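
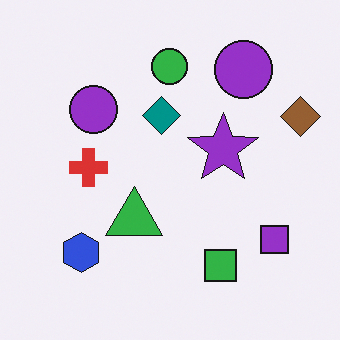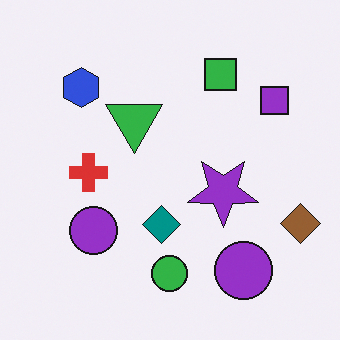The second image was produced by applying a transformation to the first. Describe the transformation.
It was flipped vertically (top ↔ bottom).

The green circle is in the top of the first image and the bottom of the second — shapes on opposite sides of the horizontal midline have swapped in a mirror flip.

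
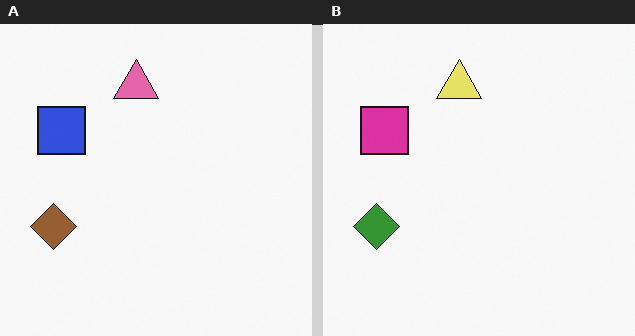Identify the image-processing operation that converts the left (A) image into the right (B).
The transformation is: hue-shifted through roughly a third of the color wheel.

Every shape's color has rotated by the same amount around the hue wheel — a uniform hue shift.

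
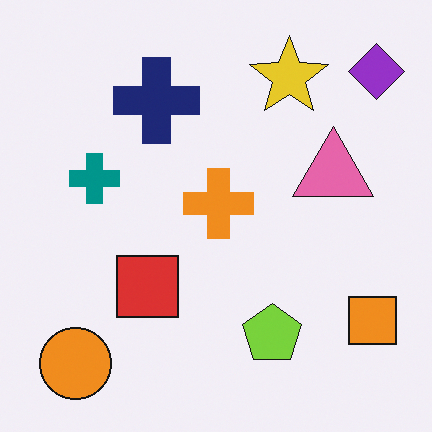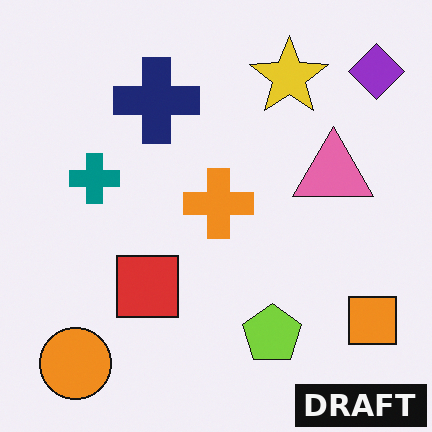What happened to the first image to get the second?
The transformation is: watermarked with the text "DRAFT" in the lower-right corner.

A dark label reading "DRAFT" appears in the lower-right corner.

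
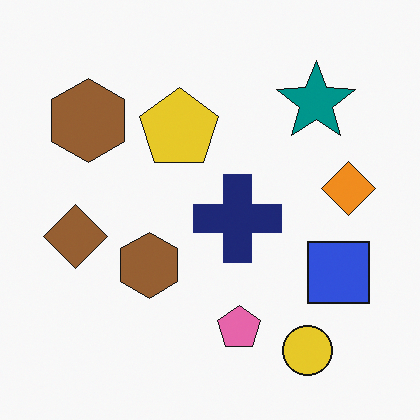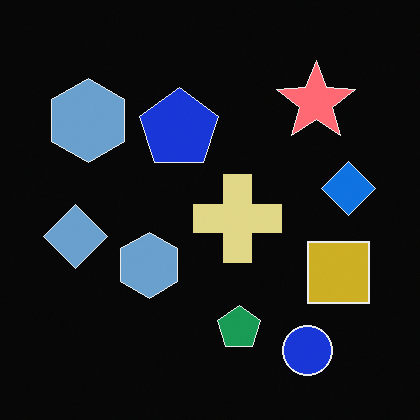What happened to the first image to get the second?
The second image is the first color-inverted (negative).

The light background has become dark and every shape's color is its complement — a photographic negative.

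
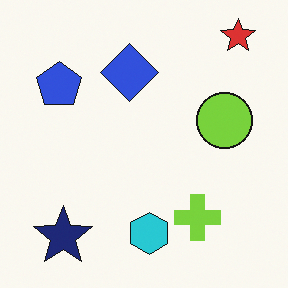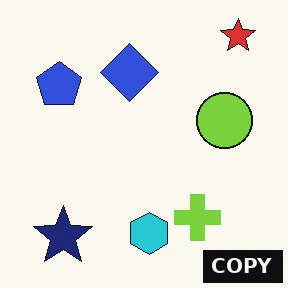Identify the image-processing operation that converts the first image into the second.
This is the original image watermarked with the text "COPY" in the lower-right corner.

A dark label reading "COPY" appears in the lower-right corner.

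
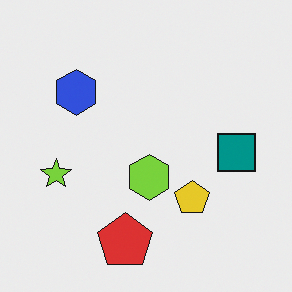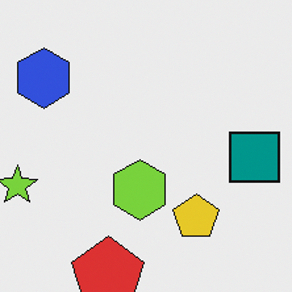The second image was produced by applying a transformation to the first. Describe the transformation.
The image was cropped to a modestly smaller region and rescaled.

The visible shapes are larger and the field of view is narrower; shapes near the original edges may be partly or wholly outside the frame — a crop-and-rescale.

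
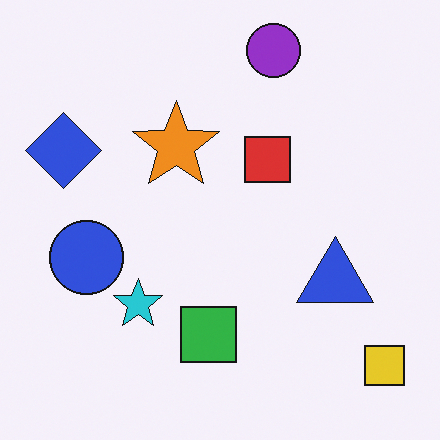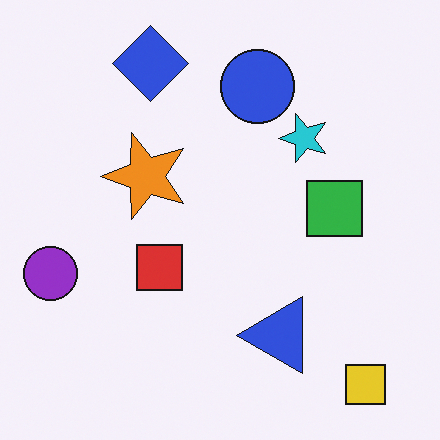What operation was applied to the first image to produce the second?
The image was transposed (reflected across the top-left ↔ bottom-right diagonal).

Shapes have swapped their row and column positions — what was in the top-right is now in the bottom-left — a diagonal reflection.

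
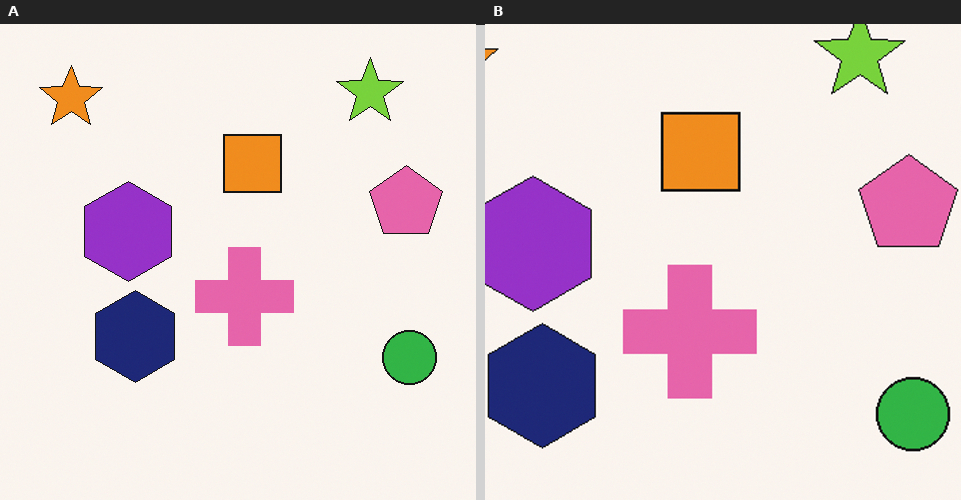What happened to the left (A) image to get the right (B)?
It was cropped slightly and scaled back up.

The visible shapes are larger and the field of view is narrower; shapes near the original edges may be partly or wholly outside the frame — a crop-and-rescale.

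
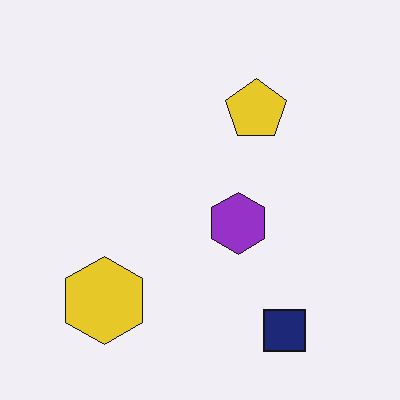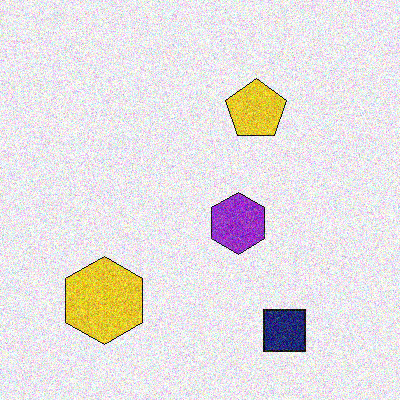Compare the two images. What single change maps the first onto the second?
This is the original image degraded with strong gaussian noise.

Random speckle covers the whole image, including the flat background.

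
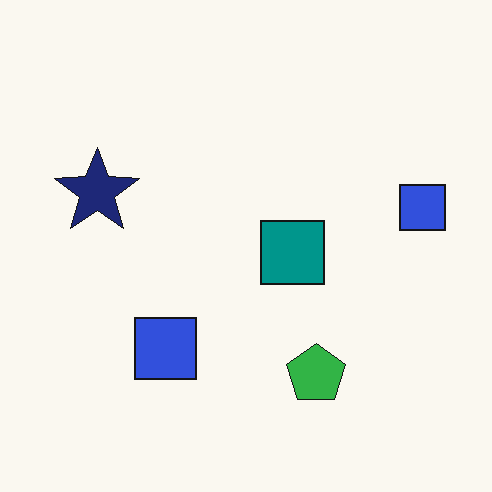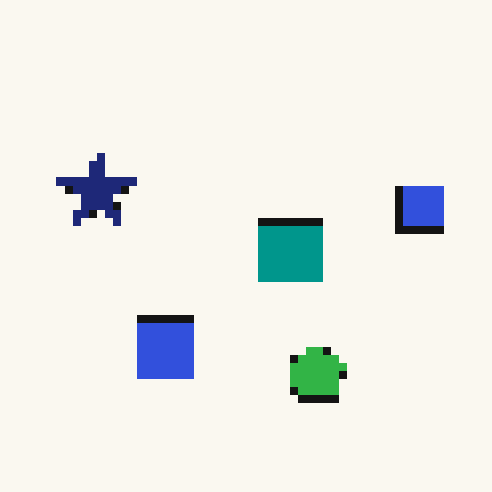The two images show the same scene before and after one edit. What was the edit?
The second image is the first moderately pixelated.

Shapes are reduced to large square blocks; fine edges and outlines are lost — a downscale-then-upscale (mosaic) effect.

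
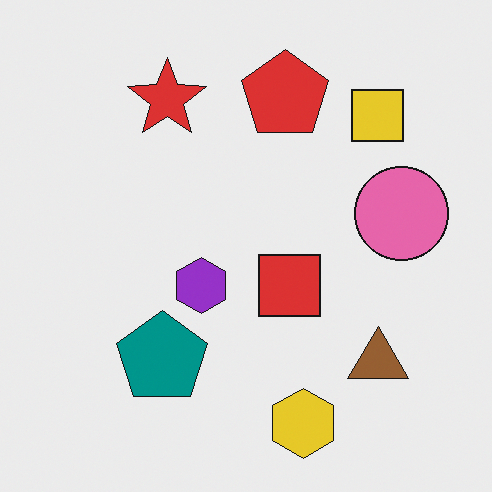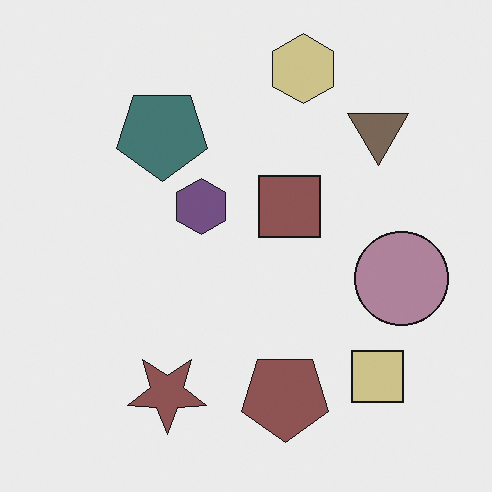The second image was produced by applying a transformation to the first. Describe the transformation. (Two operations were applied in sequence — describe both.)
It was made much more muted (saturation change), then flipped vertically (top ↔ bottom).

All colors are more muted and greyish — a global saturation change. The yellow hexagon is in the bottom of the first image and the top of the second — shapes on opposite sides of the horizontal midline have swapped in a mirror flip.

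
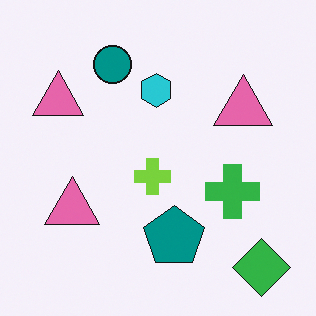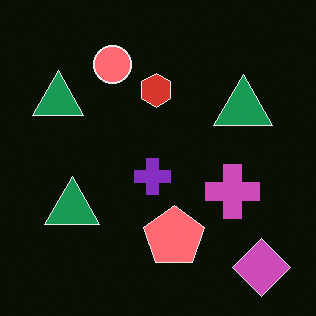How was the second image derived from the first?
The transformation is: color-inverted (negative).

The light background has become dark and every shape's color is its complement — a photographic negative.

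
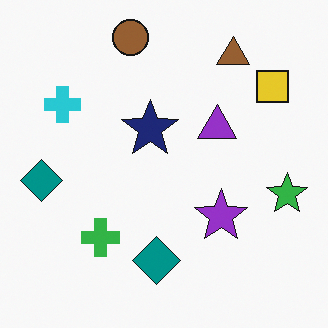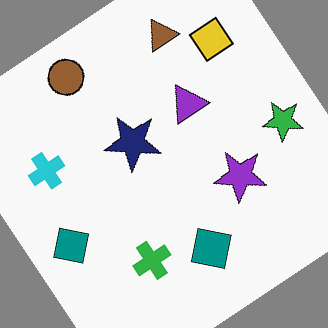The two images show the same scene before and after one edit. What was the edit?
Rotated counter-clockwise by a large amount — several tens of degrees.

Every shape is tilted by the same angle and the image corners show triangular fill wedges — a whole-image rotation by a non-right angle.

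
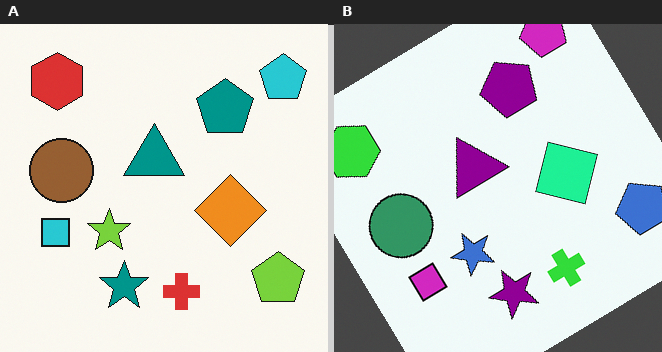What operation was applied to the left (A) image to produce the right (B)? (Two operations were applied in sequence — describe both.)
It was rotated counter-clockwise by a large amount — several tens of degrees, then hue-shifted through roughly a third of the color wheel.

Every shape is tilted by the same angle and the image corners show triangular fill wedges — a whole-image rotation by a non-right angle. Every shape's color has rotated by the same amount around the hue wheel — a uniform hue shift.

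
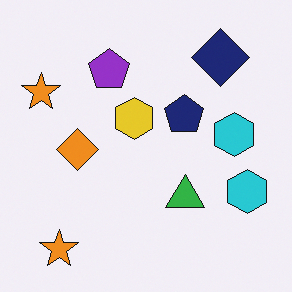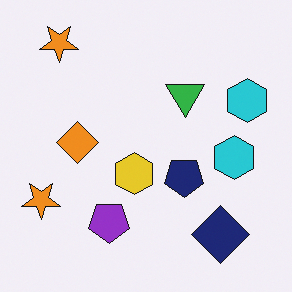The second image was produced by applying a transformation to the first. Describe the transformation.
The transformation is: flipped vertically (top ↔ bottom).

The navy diamond is in the top-right of the first image and the bottom-right of the second — shapes on opposite sides of the horizontal midline have swapped in a mirror flip.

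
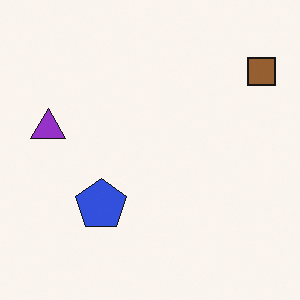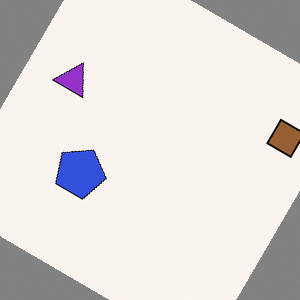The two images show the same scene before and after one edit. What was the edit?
The transformation is: rotated clockwise by a large amount — several tens of degrees.

Every shape is tilted by the same angle and the image corners show triangular fill wedges — a whole-image rotation by a non-right angle.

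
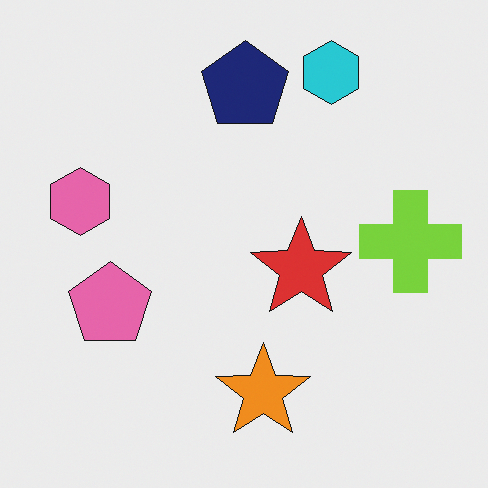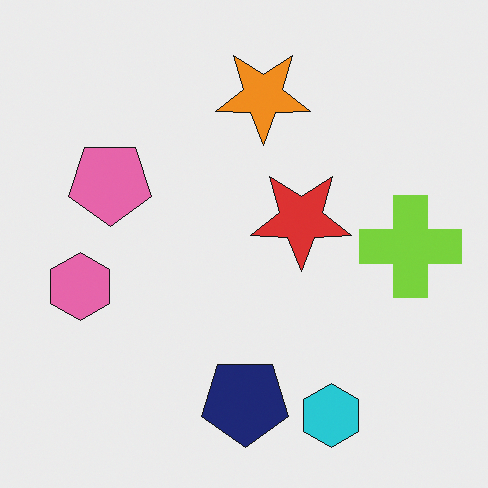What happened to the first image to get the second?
Flipped vertically (top ↔ bottom).

The cyan hexagon is in the top-right of the first image and the bottom-right of the second — shapes on opposite sides of the horizontal midline have swapped in a mirror flip.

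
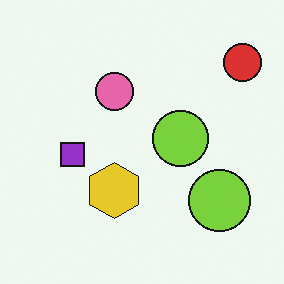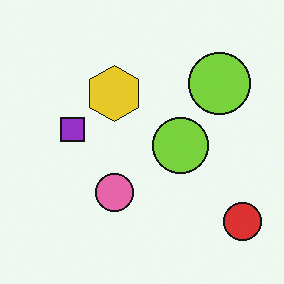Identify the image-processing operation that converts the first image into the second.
The transformation is: flipped vertically (top ↔ bottom).

The red circle is in the top-right of the first image and the bottom-right of the second — shapes on opposite sides of the horizontal midline have swapped in a mirror flip.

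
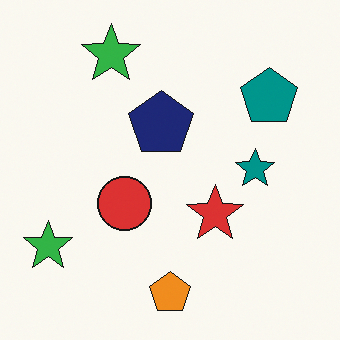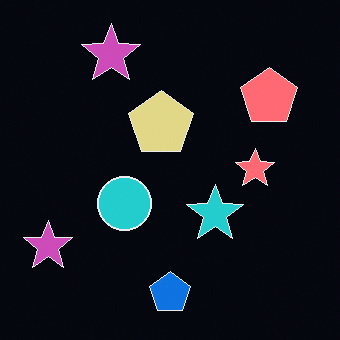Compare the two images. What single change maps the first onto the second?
Color-inverted (negative).

The light background has become dark and every shape's color is its complement — a photographic negative.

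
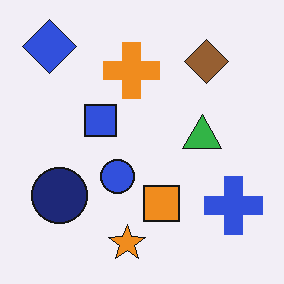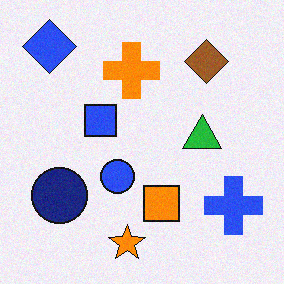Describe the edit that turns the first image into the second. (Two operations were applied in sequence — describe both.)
The second image is the first degraded with light additive noise, then slightly oversaturated.

Random speckle covers the whole image, including the flat background. All colors are more vivid — a global saturation change.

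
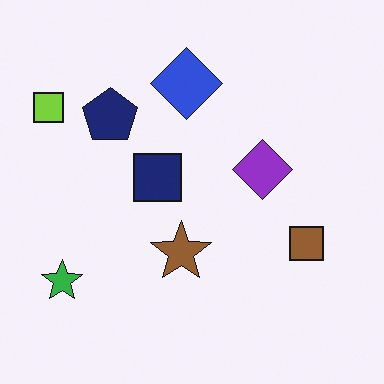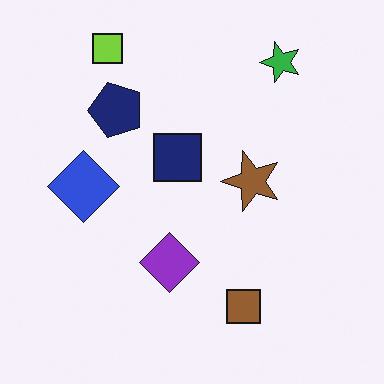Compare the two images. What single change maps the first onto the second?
The transformation is: transposed (reflected across the top-left ↔ bottom-right diagonal).

Shapes have swapped their row and column positions — what was in the top-right is now in the bottom-left — a diagonal reflection.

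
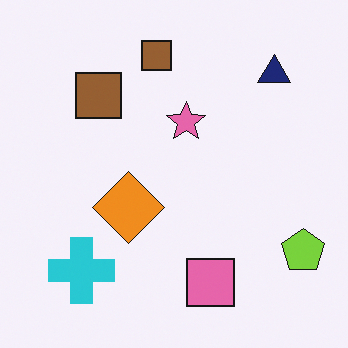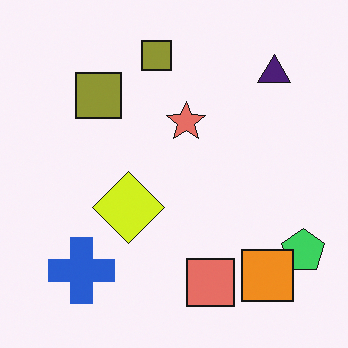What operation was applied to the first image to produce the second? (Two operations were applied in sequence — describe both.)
The image was hue-shifted by a small amount, then overlaid with an additional orange square.

Every shape's color has rotated by the same amount around the hue wheel — a uniform hue shift. An orange square appears in the second image that is absent from the first.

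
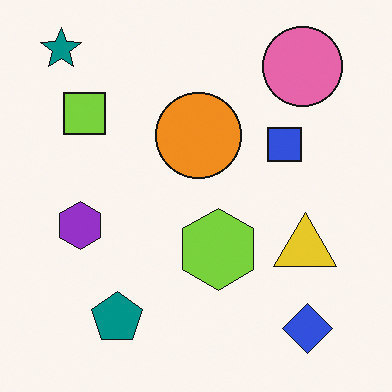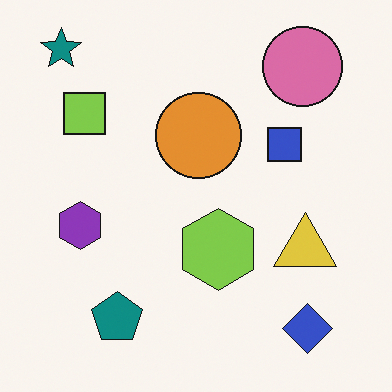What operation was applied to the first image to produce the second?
Slightly desaturated.

All colors are more muted and greyish — a global saturation change.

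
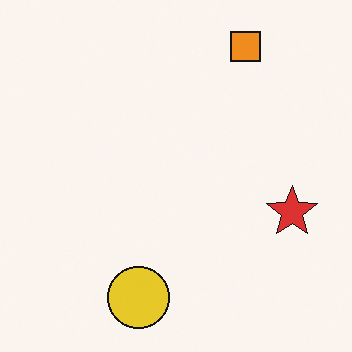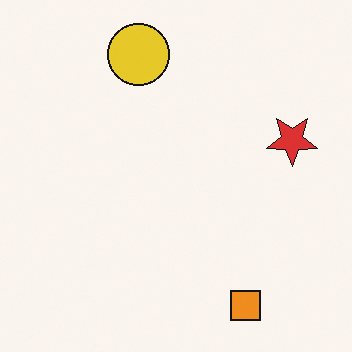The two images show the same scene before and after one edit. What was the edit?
The transformation is: flipped vertically (top ↔ bottom).

The orange square is in the top-right of the first image and the bottom-right of the second — shapes on opposite sides of the horizontal midline have swapped in a mirror flip.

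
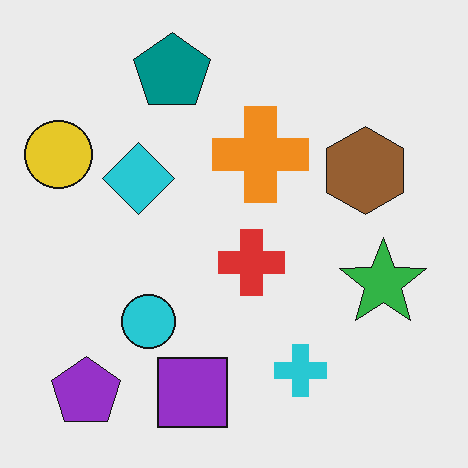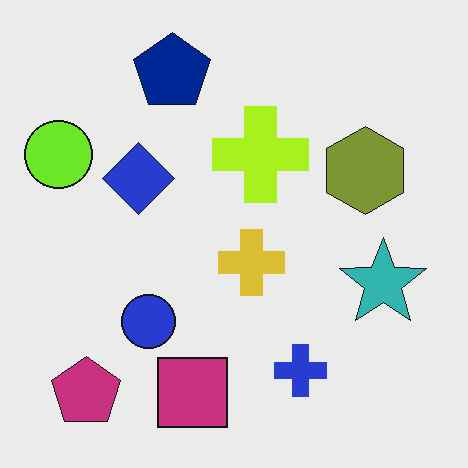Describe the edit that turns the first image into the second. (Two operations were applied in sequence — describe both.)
The image was hue-shifted slightly, then given moderate JPEG compression.

Every shape's color has rotated by the same amount around the hue wheel — a uniform hue shift. Blocky 8×8 compression artifacts appear around shape edges and the flat background shows ringing — characteristic JPEG degradation.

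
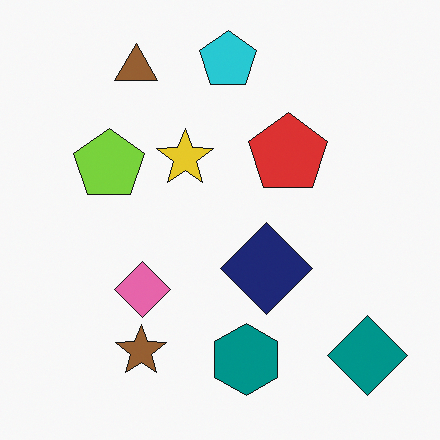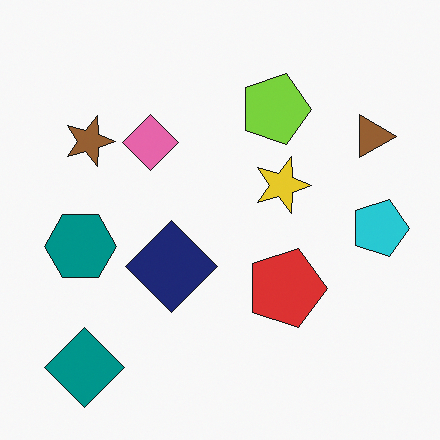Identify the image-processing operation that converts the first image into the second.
This is the original image rotated 90° clockwise.

The teal diamond sits in the bottom-right of the first image and the bottom-left of the second — consistent with a whole-image 90° clockwise rotation.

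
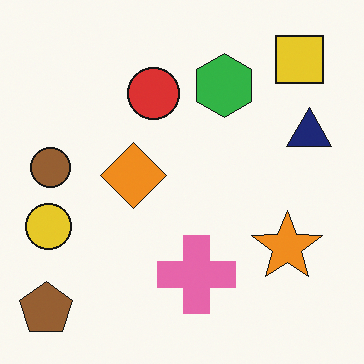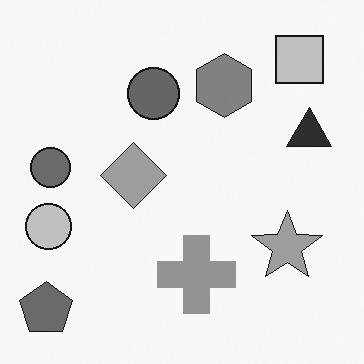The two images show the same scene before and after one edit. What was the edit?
The transformation is: converted to grayscale.

All color is removed — every shape is now a shade of grey.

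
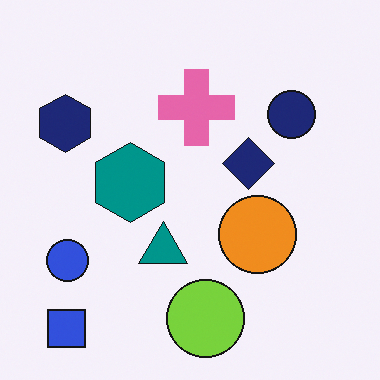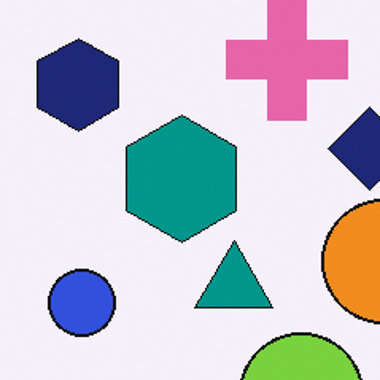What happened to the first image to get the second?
This is the original image cropped slightly and scaled back up.

The visible shapes are larger and the field of view is narrower; shapes near the original edges may be partly or wholly outside the frame — a crop-and-rescale.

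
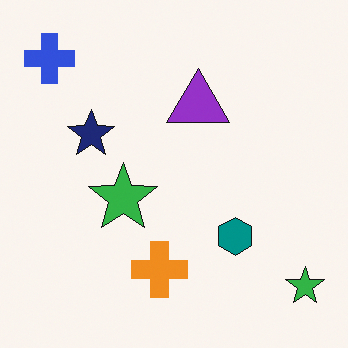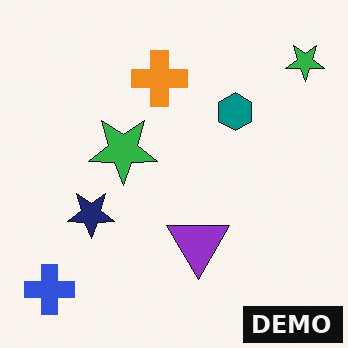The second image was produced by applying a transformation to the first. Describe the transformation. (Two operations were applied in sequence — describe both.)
The transformation is: flipped vertically (top ↔ bottom), then watermarked with the text "DEMO" in the lower-right corner.

The blue cross is in the top-left of the first image and the bottom-left of the second — shapes on opposite sides of the horizontal midline have swapped in a mirror flip. A dark label reading "DEMO" appears in the lower-right corner.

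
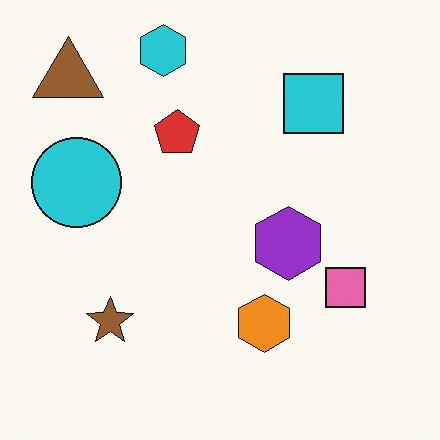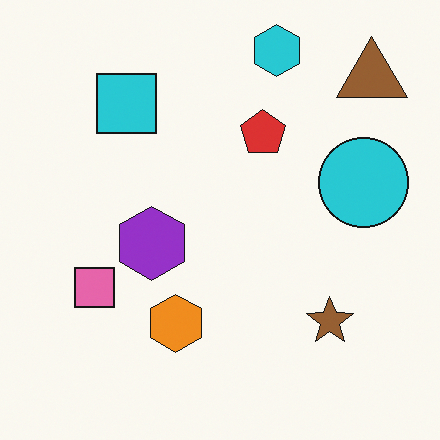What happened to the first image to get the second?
The transformation is: flipped horizontally (left ↔ right).

The brown triangle is in the top-left of the first image and the top-right of the second — shapes on opposite sides of the vertical midline have swapped in a mirror flip.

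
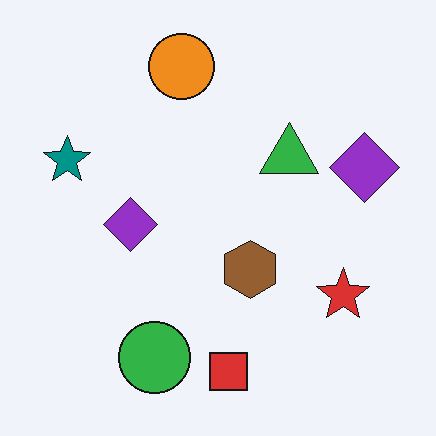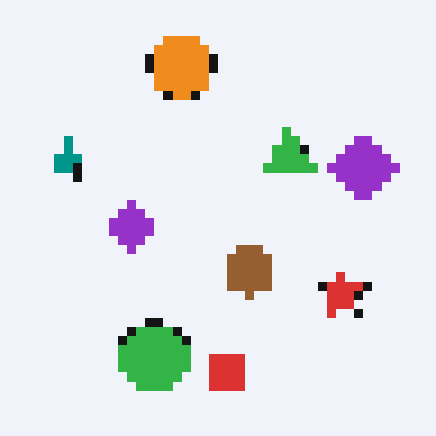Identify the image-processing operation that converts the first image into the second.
The image was heavily pixelated into large blocks.

Shapes are reduced to large square blocks; fine edges and outlines are lost — a downscale-then-upscale (mosaic) effect.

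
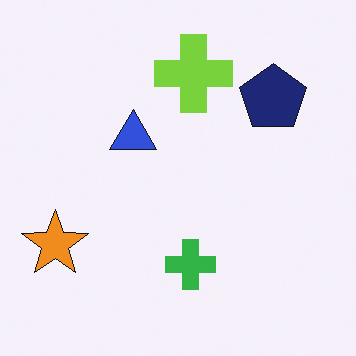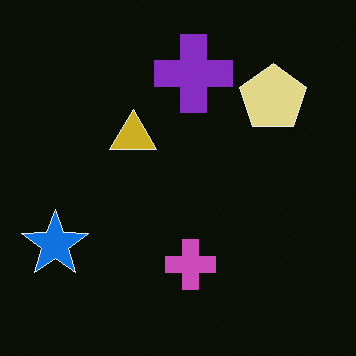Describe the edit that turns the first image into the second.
It was color-inverted (negative).

The light background has become dark and every shape's color is its complement — a photographic negative.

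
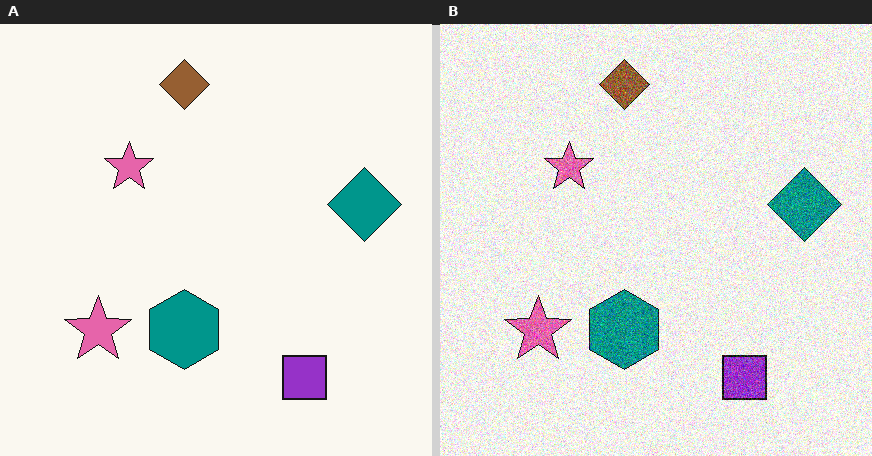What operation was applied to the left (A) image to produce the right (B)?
Degraded with heavy additive noise.

Random speckle covers the whole image, including the flat background.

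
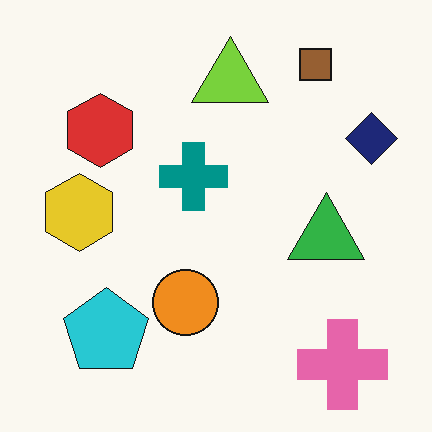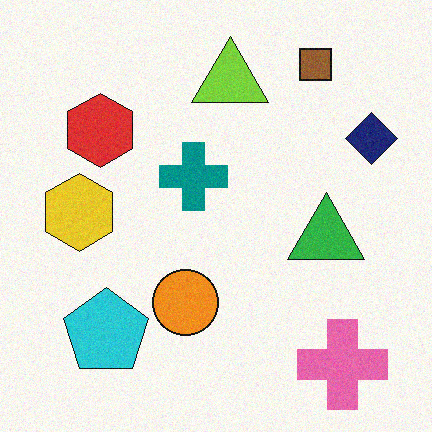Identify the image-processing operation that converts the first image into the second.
It was degraded with light additive noise.

Random speckle covers the whole image, including the flat background.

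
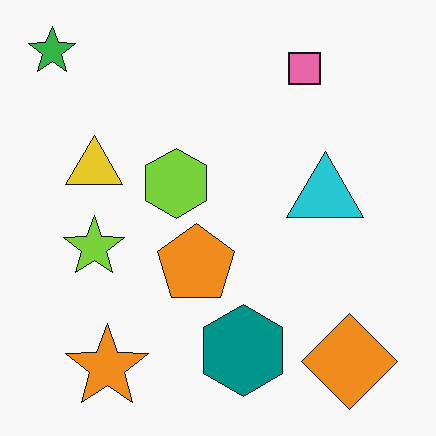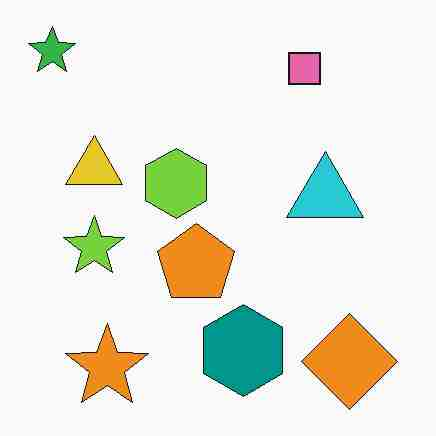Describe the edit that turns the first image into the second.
Heavily JPEG-compressed with obvious blocking artifacts.

Blocky 8×8 compression artifacts appear around shape edges and the flat background shows ringing — characteristic JPEG degradation.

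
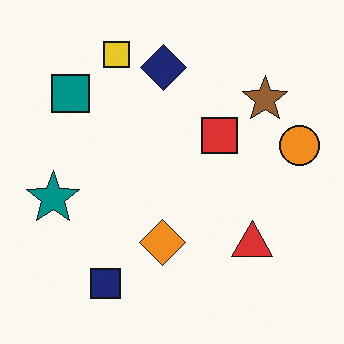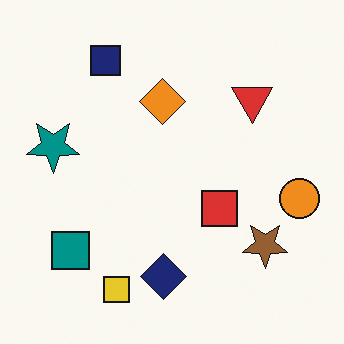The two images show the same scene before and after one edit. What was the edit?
The second image is the first flipped vertically (top ↔ bottom).

The yellow square is in the top of the first image and the bottom of the second — shapes on opposite sides of the horizontal midline have swapped in a mirror flip.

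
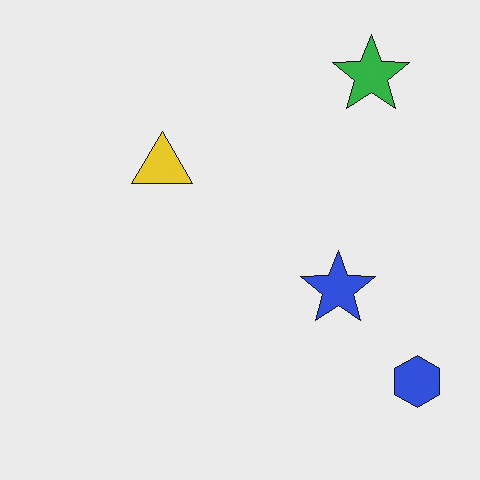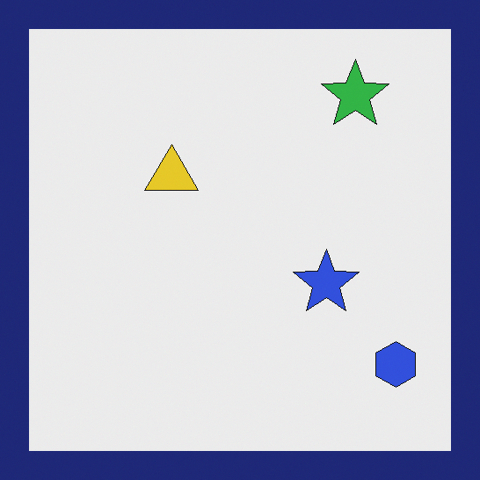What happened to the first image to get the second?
It was framed with a navy border.

A solid navy frame runs around the edge of the second image, with the content slightly shrunk inside it.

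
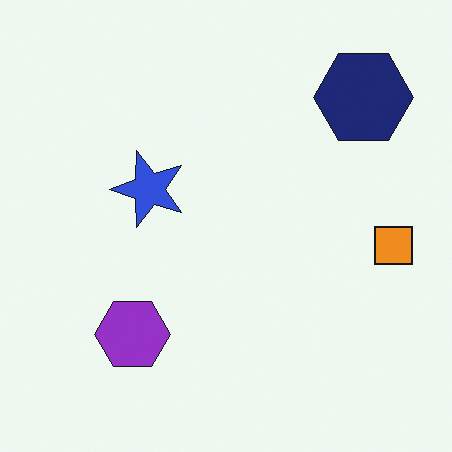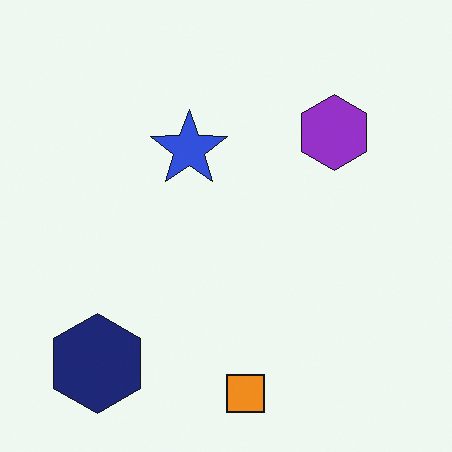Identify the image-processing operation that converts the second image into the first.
This is the original image transposed (reflected across the top-left ↔ bottom-right diagonal).

Shapes have swapped their row and column positions — what was in the top-right is now in the bottom-left — a diagonal reflection.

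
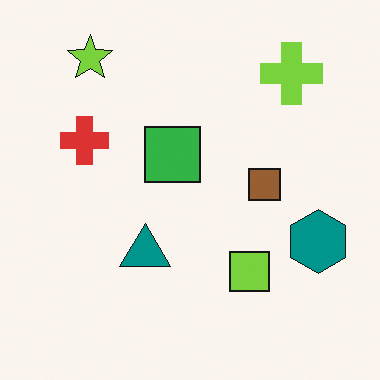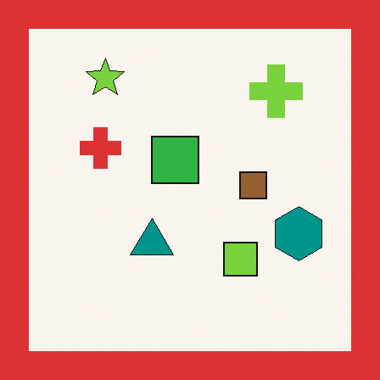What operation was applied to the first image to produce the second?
The transformation is: framed with a red border.

A solid red frame runs around the edge of the second image, with the content slightly shrunk inside it.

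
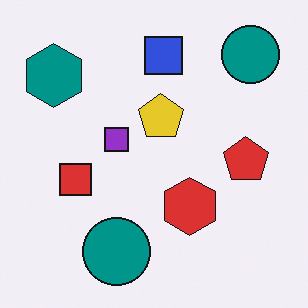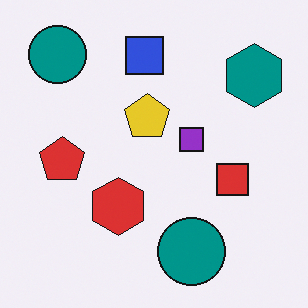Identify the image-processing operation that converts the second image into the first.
The first image is the second flipped horizontally (left ↔ right).

The teal hexagon is in the top-right of the second image and the top-left of the first — shapes on opposite sides of the vertical midline have swapped in a mirror flip.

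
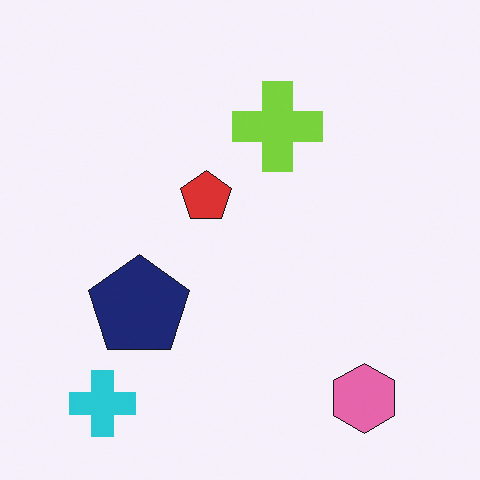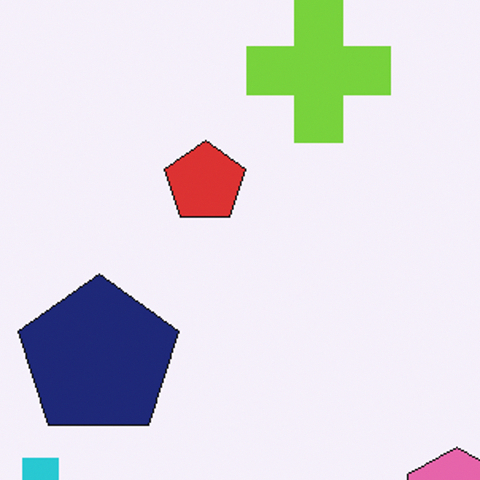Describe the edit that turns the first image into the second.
The second image is the first cropped to a modestly smaller region and rescaled.

The visible shapes are larger and the field of view is narrower; shapes near the original edges may be partly or wholly outside the frame — a crop-and-rescale.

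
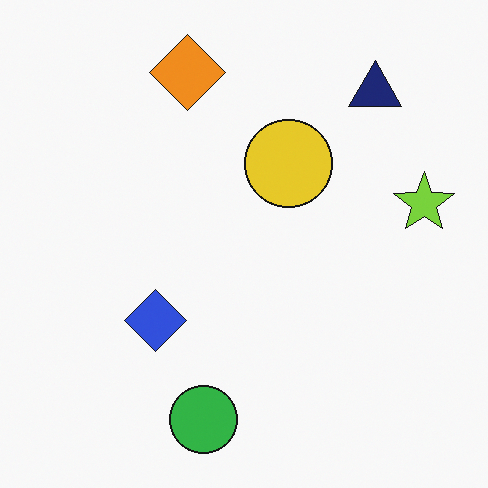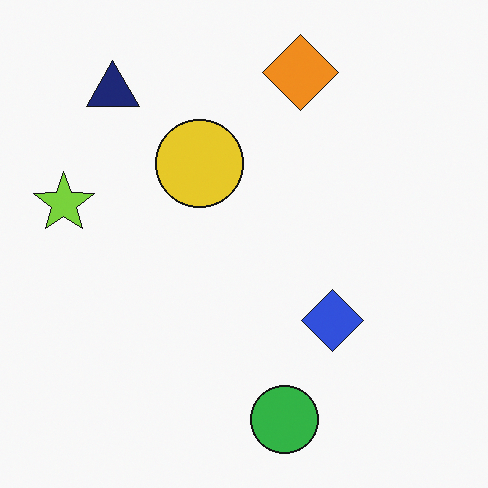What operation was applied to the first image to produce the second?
Flipped horizontally (left ↔ right).

The lime star is in the right of the first image and the left of the second — shapes on opposite sides of the vertical midline have swapped in a mirror flip.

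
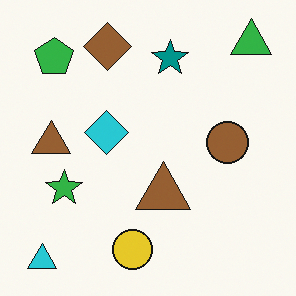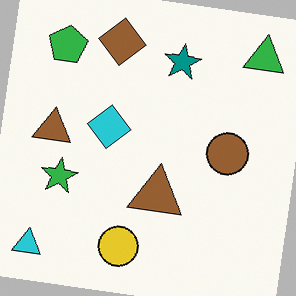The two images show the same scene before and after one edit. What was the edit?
Rotated clockwise by a few degrees.

Every shape is tilted by the same angle and the image corners show triangular fill wedges — a whole-image rotation by a non-right angle.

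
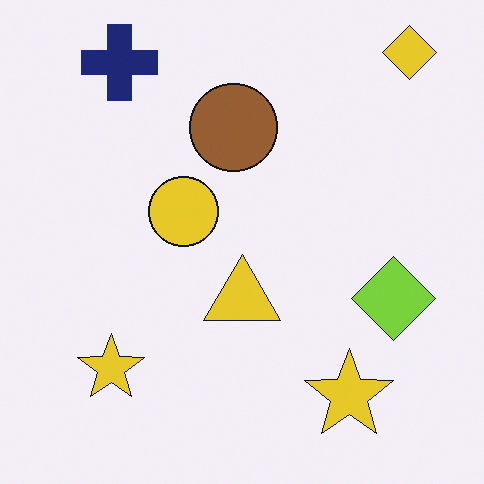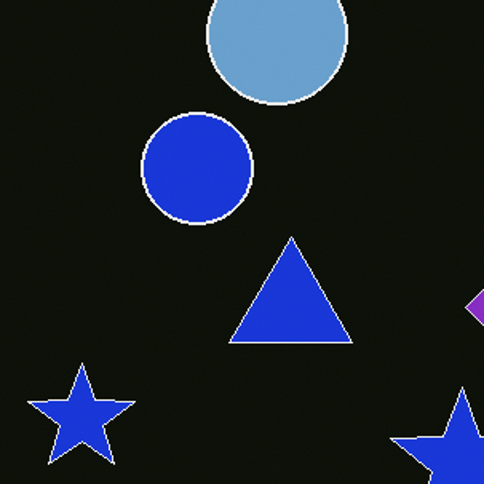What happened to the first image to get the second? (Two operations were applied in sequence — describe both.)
The transformation is: cropped slightly and scaled back up, then color-inverted (negative).

The visible shapes are larger and the field of view is narrower; shapes near the original edges may be partly or wholly outside the frame — a crop-and-rescale. The light background has become dark and every shape's color is its complement — a photographic negative.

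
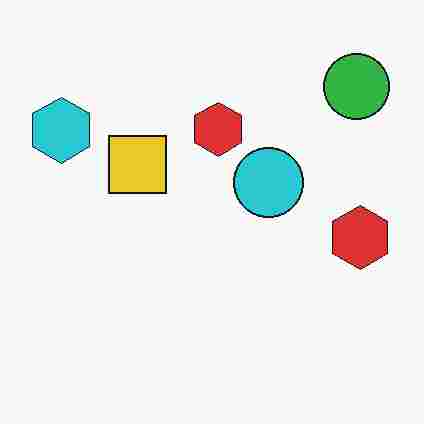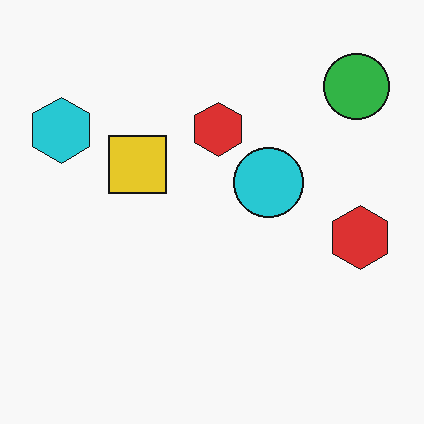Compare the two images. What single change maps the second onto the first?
This is the original image heavily JPEG-compressed with obvious blocking artifacts.

Blocky 8×8 compression artifacts appear around shape edges and the flat background shows ringing — characteristic JPEG degradation.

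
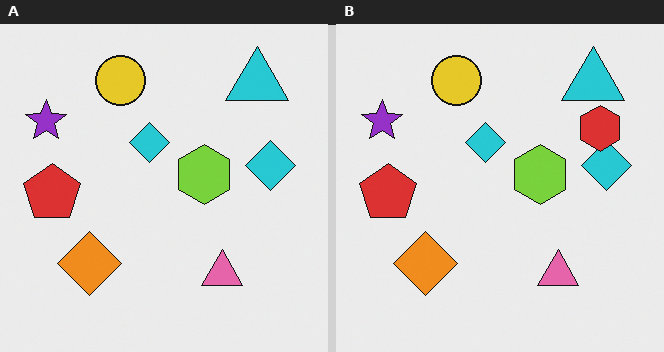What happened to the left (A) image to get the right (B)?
The right (B) image is the left (A) overlaid with an additional red hexagon.

A red hexagon appears in the right (B) image that is absent from the left (A).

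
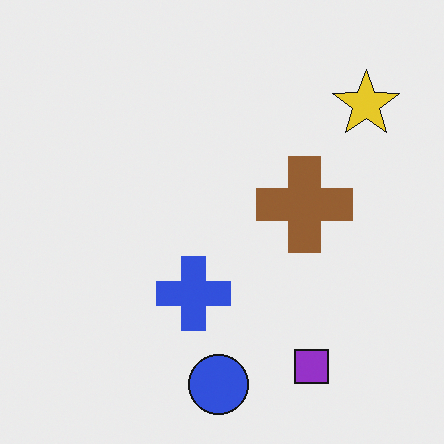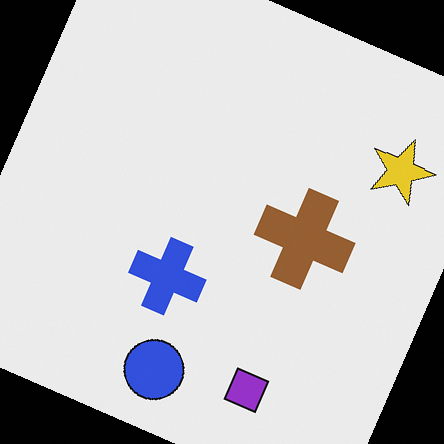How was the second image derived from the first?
Rotated clockwise by a moderate amount.

Every shape is tilted by the same angle and the image corners show triangular fill wedges — a whole-image rotation by a non-right angle.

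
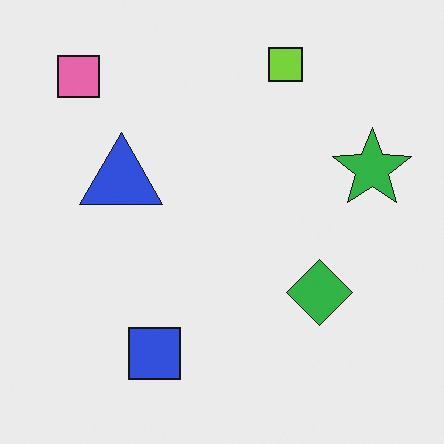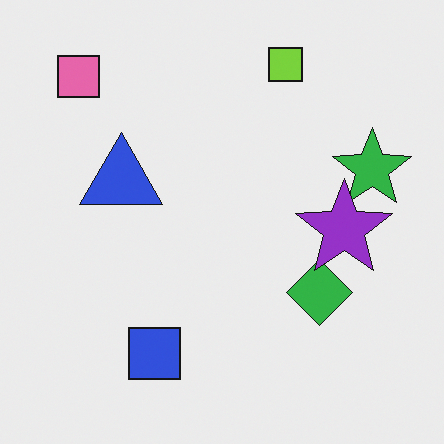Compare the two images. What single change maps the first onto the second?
The transformation is: overlaid with an additional purple star.

A purple star appears in the second image that is absent from the first.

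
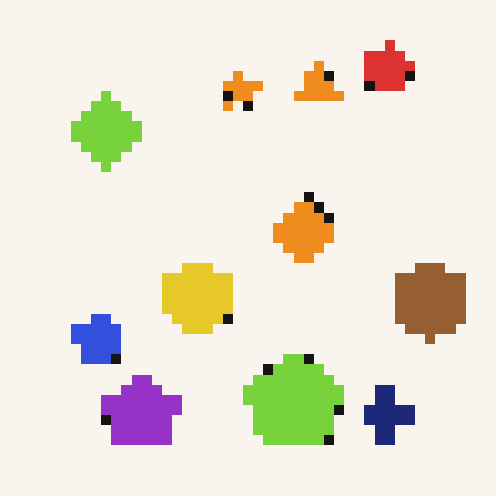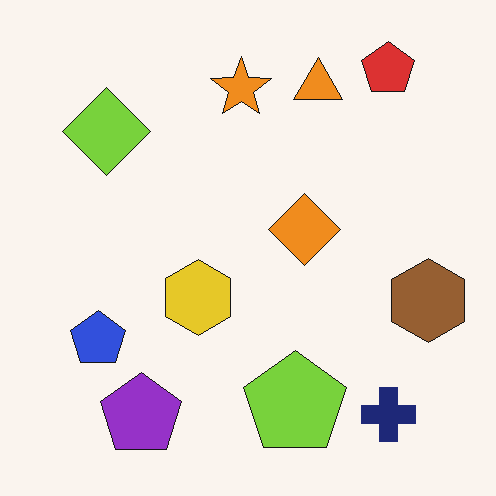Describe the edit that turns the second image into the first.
It was coarsely pixelated.

Shapes are reduced to large square blocks; fine edges and outlines are lost — a downscale-then-upscale (mosaic) effect.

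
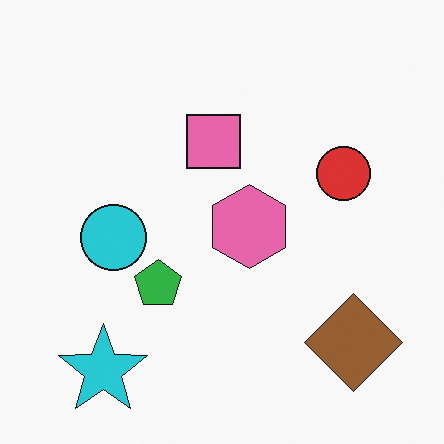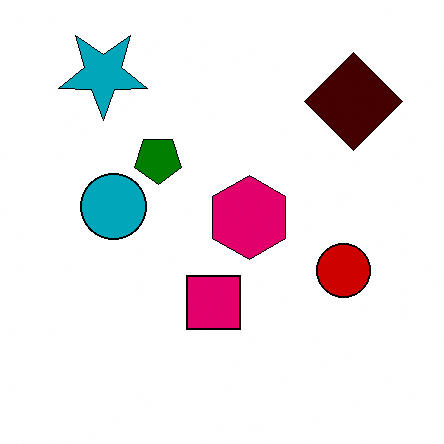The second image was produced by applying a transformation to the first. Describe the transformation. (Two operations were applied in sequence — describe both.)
The second image is the first flipped vertically (top ↔ bottom), then given much higher contrast.

The cyan star is in the bottom-left of the first image and the top-left of the second — shapes on opposite sides of the horizontal midline have swapped in a mirror flip. Tones are pushed away from mid-grey across the whole image — a global contrast change.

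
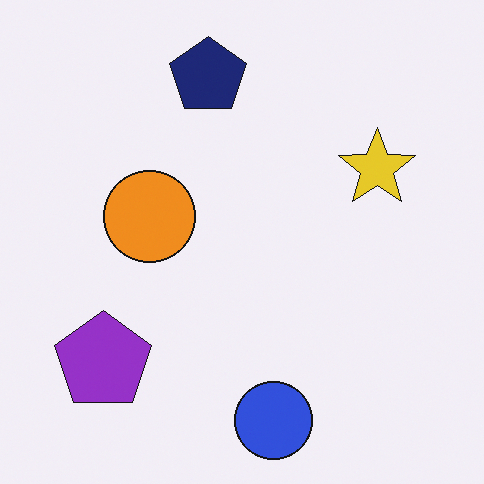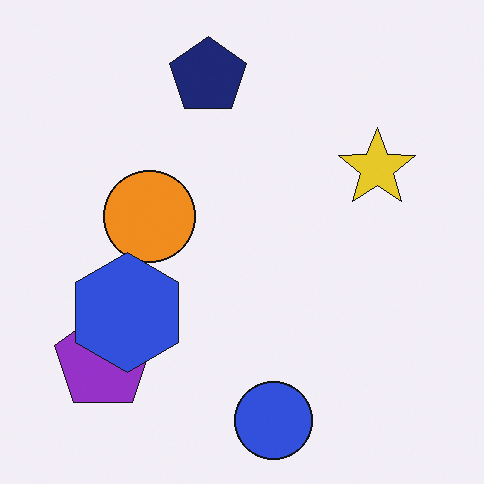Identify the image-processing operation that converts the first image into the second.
Overlaid with an additional blue hexagon.

A blue hexagon appears in the second image that is absent from the first.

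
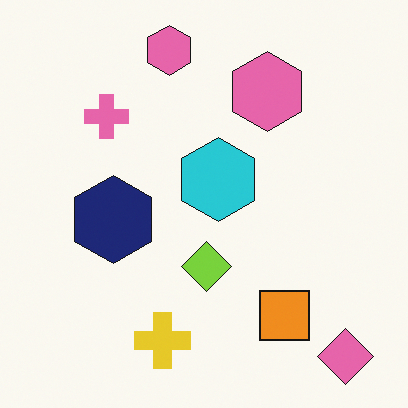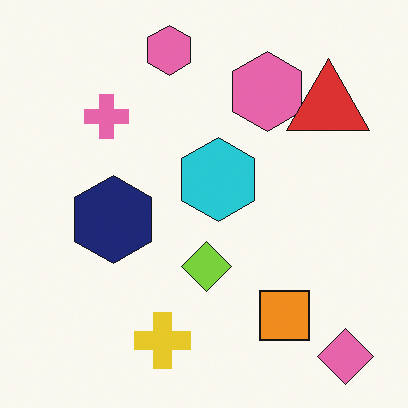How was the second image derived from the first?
The transformation is: overlaid with an additional red triangle.

A red triangle appears in the second image that is absent from the first.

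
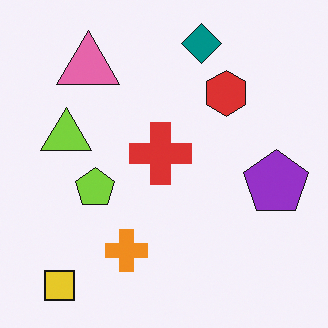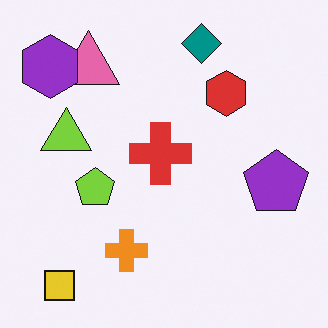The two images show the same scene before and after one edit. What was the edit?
The second image is the first overlaid with an additional purple hexagon.

A purple hexagon appears in the second image that is absent from the first.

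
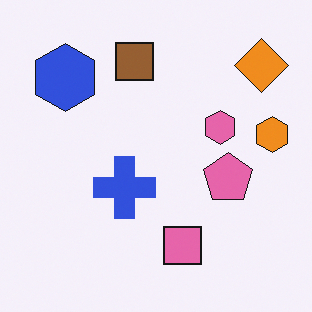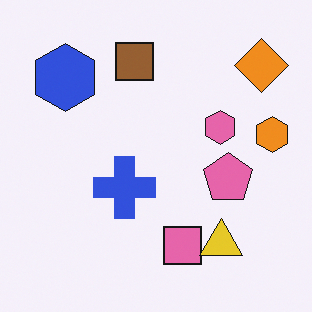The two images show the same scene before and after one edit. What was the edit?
This is the original image overlaid with an additional yellow triangle.

A yellow triangle appears in the second image that is absent from the first.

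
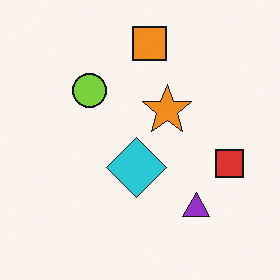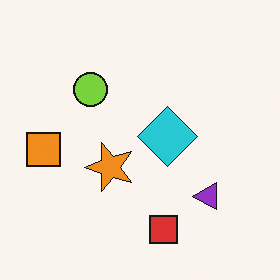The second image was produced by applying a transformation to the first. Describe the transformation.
The image was transposed (reflected across the top-left ↔ bottom-right diagonal).

Shapes have swapped their row and column positions — what was in the top-right is now in the bottom-left — a diagonal reflection.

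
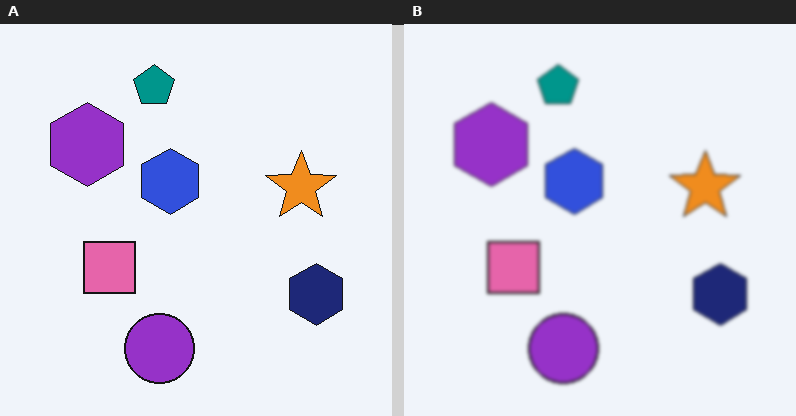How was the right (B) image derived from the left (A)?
Given a subtle gaussian blur.

Shape edges and outlines are uniformly softened across the whole image.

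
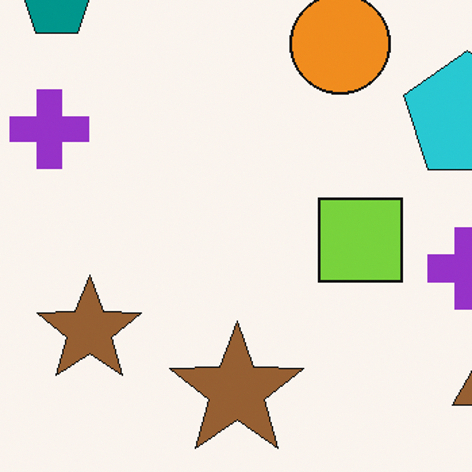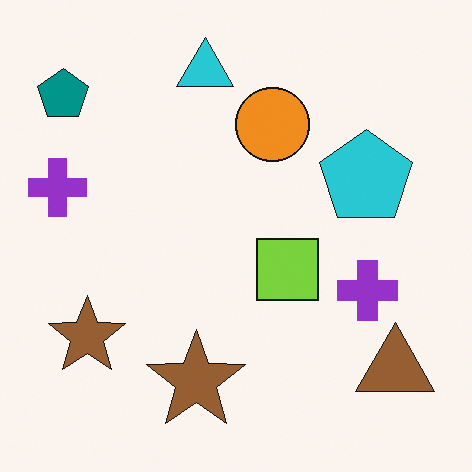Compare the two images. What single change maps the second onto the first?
Cropped slightly and scaled back up.

The visible shapes are larger and the field of view is narrower; shapes near the original edges may be partly or wholly outside the frame — a crop-and-rescale.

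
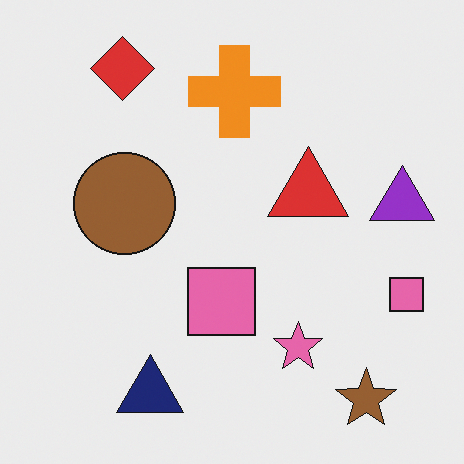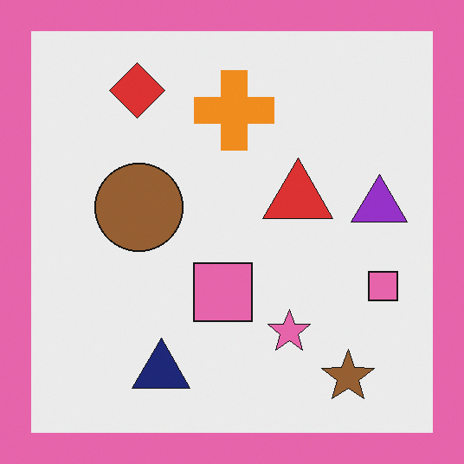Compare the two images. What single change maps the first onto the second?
The image was framed with a pink border.

A solid pink frame runs around the edge of the second image, with the content slightly shrunk inside it.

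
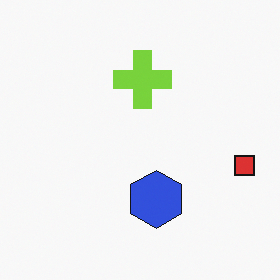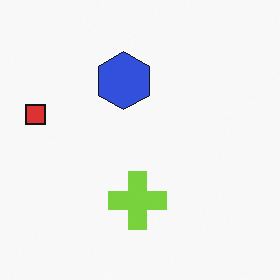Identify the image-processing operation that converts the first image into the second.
The second image is the first rotated 180°.

The red square sits in the right of the first image and the left of the second — consistent with a whole-image 180° rotation.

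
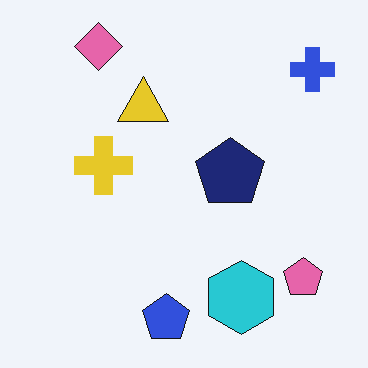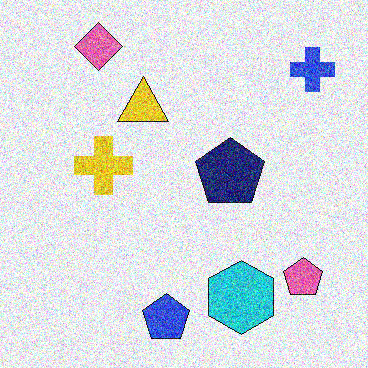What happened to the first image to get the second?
It was degraded with heavy additive noise.

Random speckle covers the whole image, including the flat background.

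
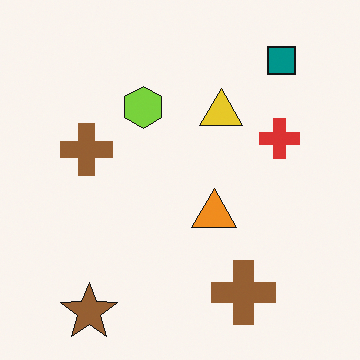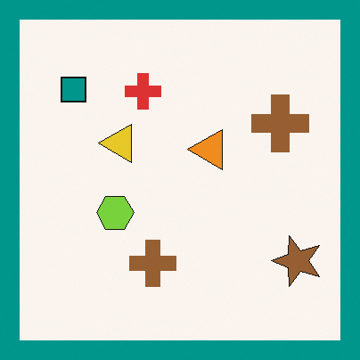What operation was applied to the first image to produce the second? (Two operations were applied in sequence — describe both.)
The image was rotated 90° counter-clockwise, then framed with a teal border.

The brown star sits in the bottom-left of the first image and the bottom-right of the second — consistent with a whole-image 90° counter-clockwise rotation. A solid teal frame runs around the edge of the second image, with the content slightly shrunk inside it.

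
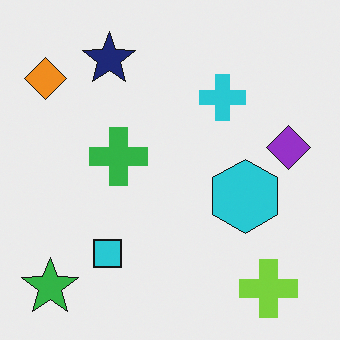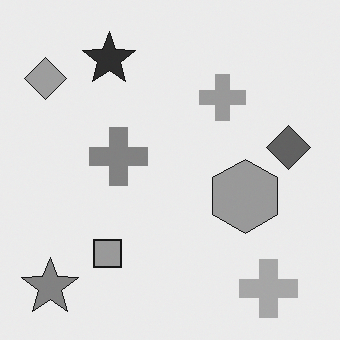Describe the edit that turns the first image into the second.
The image was converted to grayscale.

All color is removed — every shape is now a shade of grey.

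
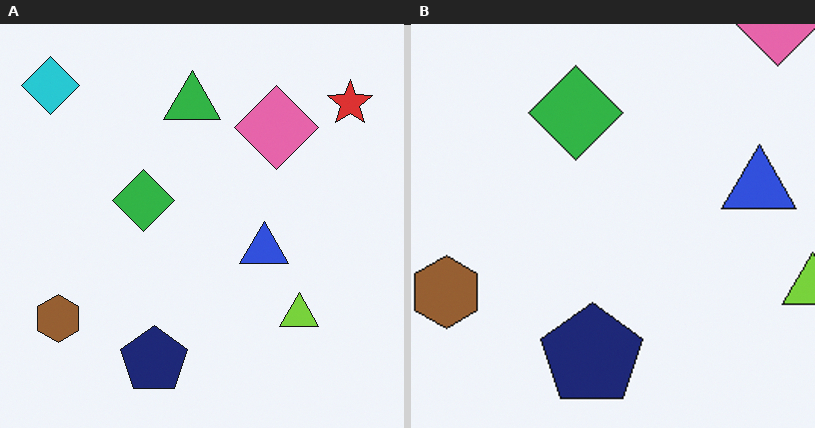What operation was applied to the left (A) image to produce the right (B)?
The image was cropped to a modestly smaller region and rescaled.

The visible shapes are larger and the field of view is narrower; shapes near the original edges may be partly or wholly outside the frame — a crop-and-rescale.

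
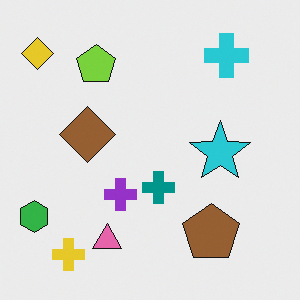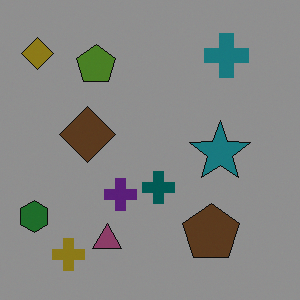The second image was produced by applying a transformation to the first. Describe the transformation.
This is the original image darkened a lot.

Every pixel — background and shapes alike — is uniformly darkened.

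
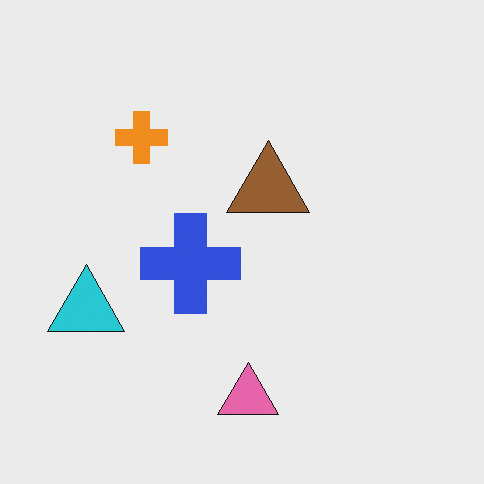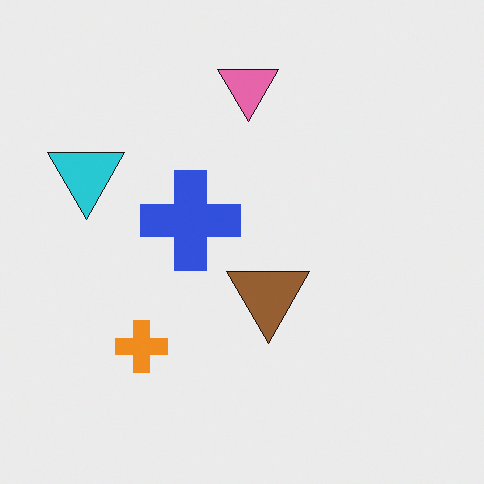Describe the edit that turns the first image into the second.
The second image is the first flipped vertically (top ↔ bottom).

The pink triangle is in the bottom of the first image and the top of the second — shapes on opposite sides of the horizontal midline have swapped in a mirror flip.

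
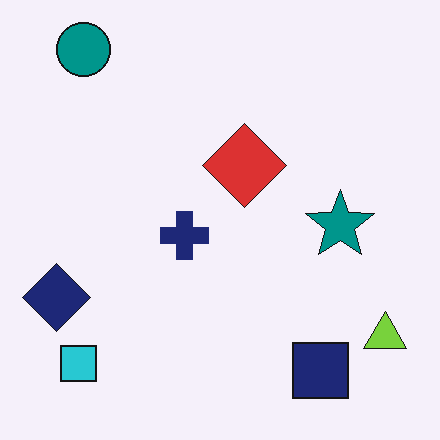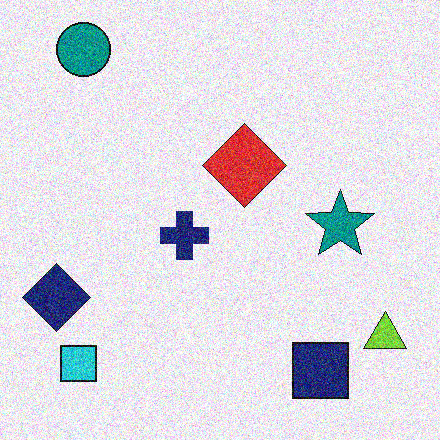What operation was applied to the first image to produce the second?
The second image is the first degraded with strong gaussian noise.

Random speckle covers the whole image, including the flat background.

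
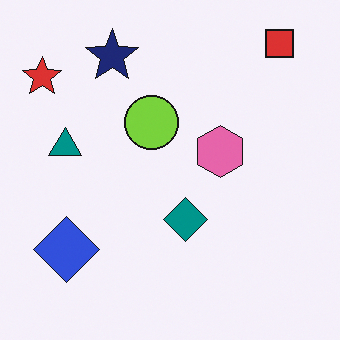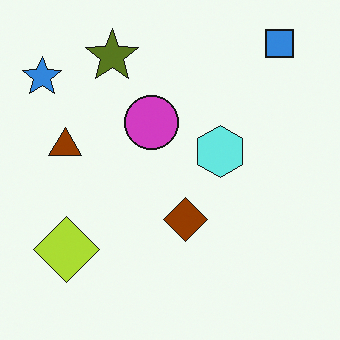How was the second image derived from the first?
This is the original image hue-shifted by a large amount.

Every shape's color has rotated by the same amount around the hue wheel — a uniform hue shift.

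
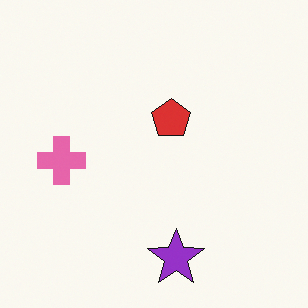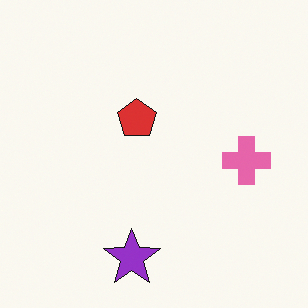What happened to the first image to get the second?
Flipped horizontally (left ↔ right).

The pink cross is in the left of the first image and the right of the second — shapes on opposite sides of the vertical midline have swapped in a mirror flip.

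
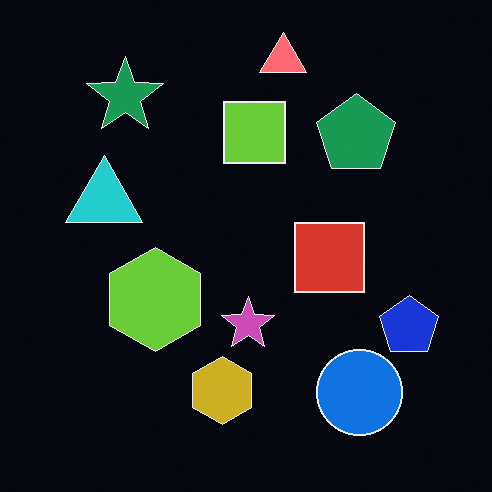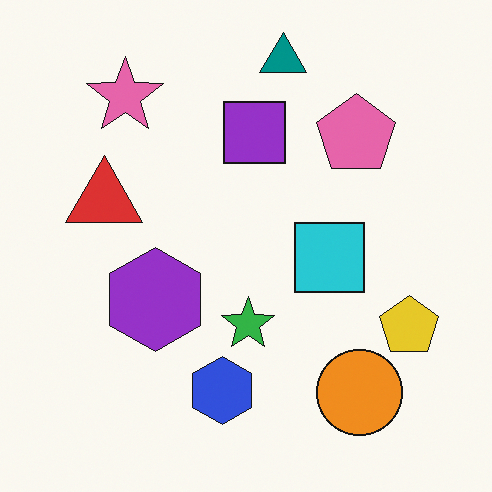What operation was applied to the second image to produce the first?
The transformation is: color-inverted (negative).

The light background has become dark and every shape's color is its complement — a photographic negative.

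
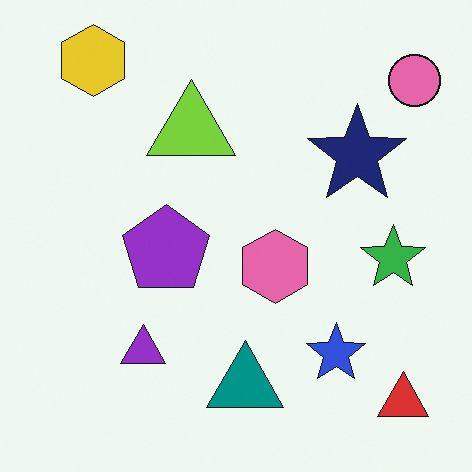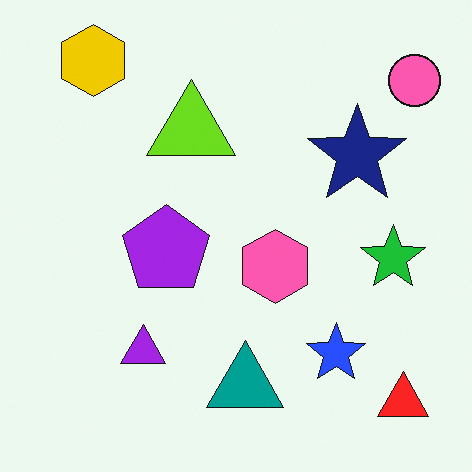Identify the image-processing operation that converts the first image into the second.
Slightly oversaturated.

All colors are more vivid — a global saturation change.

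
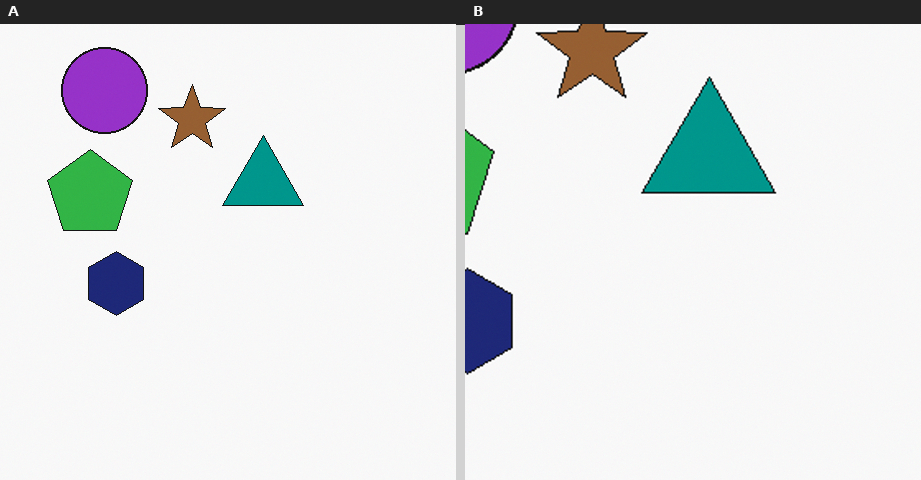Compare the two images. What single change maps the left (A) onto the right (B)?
The image was cropped tightly and scaled back up.

The visible shapes are larger and the field of view is narrower; shapes near the original edges may be partly or wholly outside the frame — a crop-and-rescale.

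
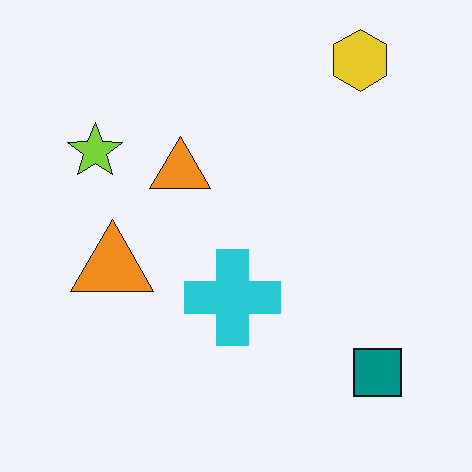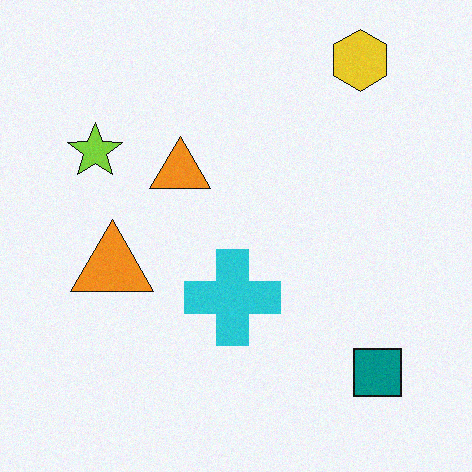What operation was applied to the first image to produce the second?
The second image is the first degraded with light additive noise.

Random speckle covers the whole image, including the flat background.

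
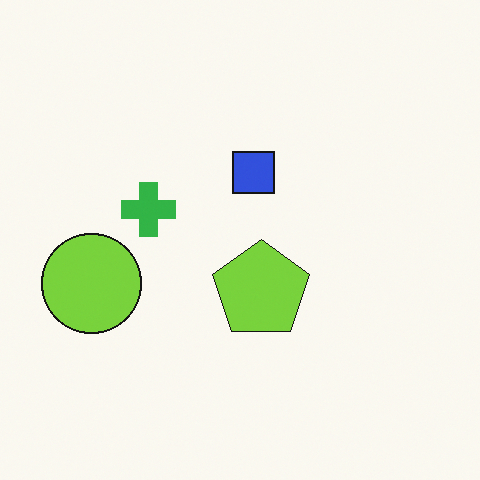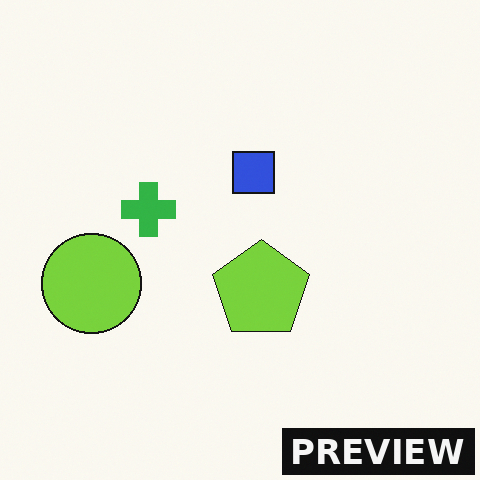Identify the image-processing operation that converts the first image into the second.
The transformation is: watermarked with the text "PREVIEW" in the lower-right corner.

A dark label reading "PREVIEW" appears in the lower-right corner.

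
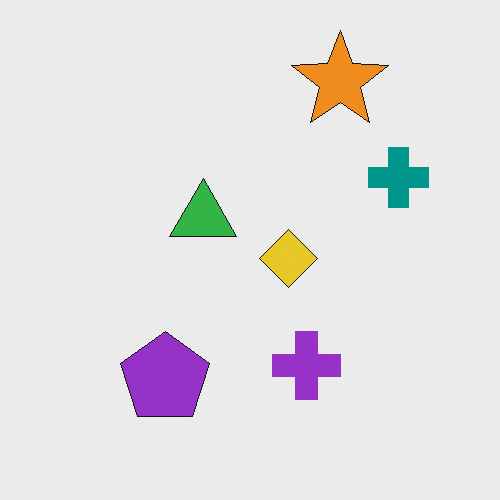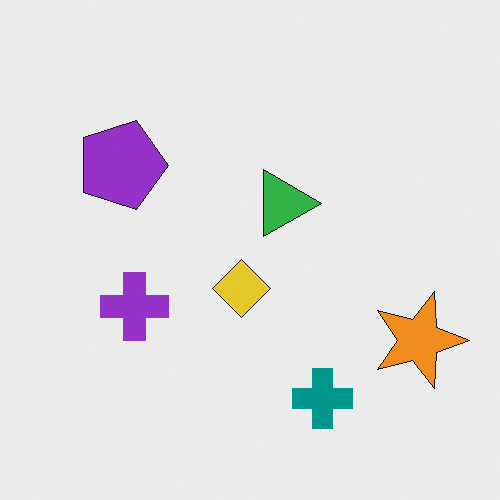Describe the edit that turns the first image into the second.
It was rotated 90° clockwise.

The orange star sits in the top-right of the first image and the bottom-right of the second — consistent with a whole-image 90° clockwise rotation.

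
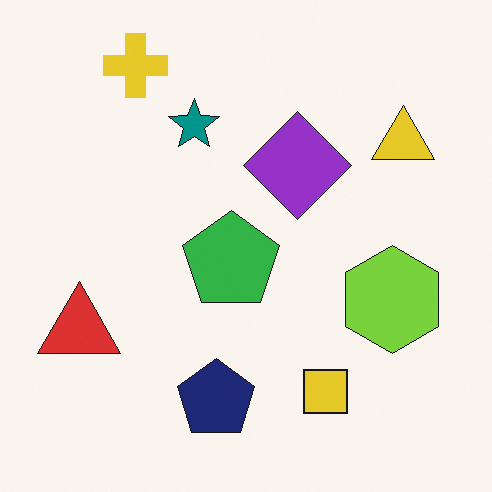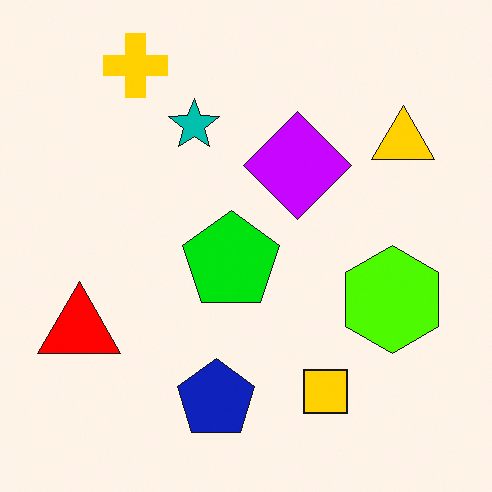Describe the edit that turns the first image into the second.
This is the original image made much more vivid (saturation change).

All colors are more vivid — a global saturation change.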